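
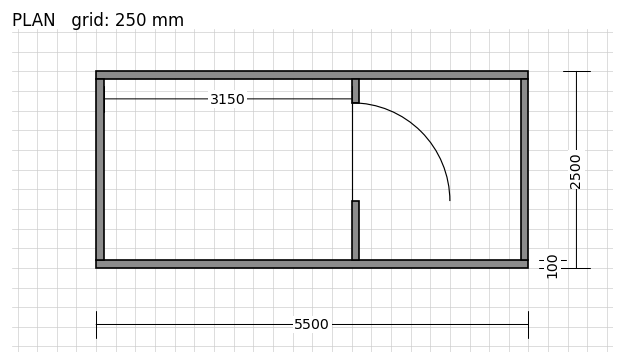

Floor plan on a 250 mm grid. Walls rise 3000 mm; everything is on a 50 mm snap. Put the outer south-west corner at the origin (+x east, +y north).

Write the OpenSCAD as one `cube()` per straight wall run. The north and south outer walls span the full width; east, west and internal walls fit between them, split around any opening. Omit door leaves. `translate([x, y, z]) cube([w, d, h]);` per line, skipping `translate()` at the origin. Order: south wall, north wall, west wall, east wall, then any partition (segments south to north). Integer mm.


cube([5500, 100, 3000]);
translate([0, 2400, 0]) cube([5500, 100, 3000]);
translate([0, 100, 0]) cube([100, 2300, 3000]);
translate([5400, 100, 0]) cube([100, 2300, 3000]);
translate([3250, 100, 0]) cube([100, 750, 3000]);
translate([3250, 2100, 0]) cube([100, 300, 3000]);


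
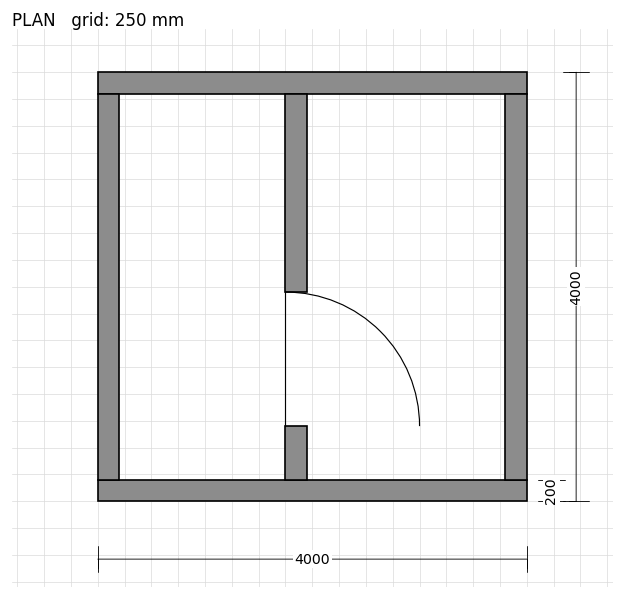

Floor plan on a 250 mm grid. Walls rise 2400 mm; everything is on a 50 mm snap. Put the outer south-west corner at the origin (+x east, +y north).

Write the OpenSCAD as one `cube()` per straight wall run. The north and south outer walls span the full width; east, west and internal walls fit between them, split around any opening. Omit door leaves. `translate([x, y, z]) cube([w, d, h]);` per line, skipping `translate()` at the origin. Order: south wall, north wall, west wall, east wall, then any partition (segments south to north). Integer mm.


cube([4000, 200, 2400]);
translate([0, 3800, 0]) cube([4000, 200, 2400]);
translate([0, 200, 0]) cube([200, 3600, 2400]);
translate([3800, 200, 0]) cube([200, 3600, 2400]);
translate([1750, 200, 0]) cube([200, 500, 2400]);
translate([1750, 1950, 0]) cube([200, 1850, 2400]);


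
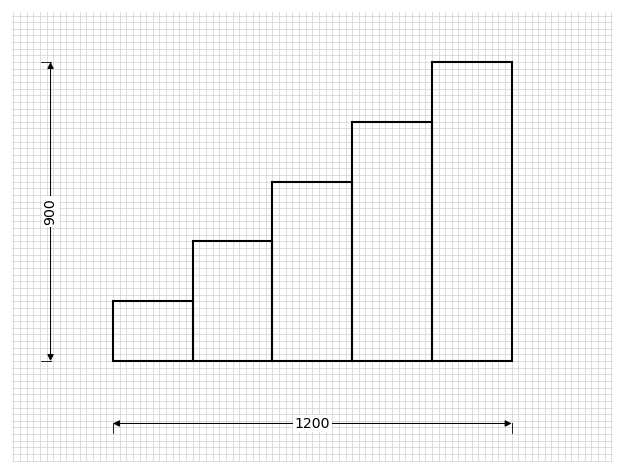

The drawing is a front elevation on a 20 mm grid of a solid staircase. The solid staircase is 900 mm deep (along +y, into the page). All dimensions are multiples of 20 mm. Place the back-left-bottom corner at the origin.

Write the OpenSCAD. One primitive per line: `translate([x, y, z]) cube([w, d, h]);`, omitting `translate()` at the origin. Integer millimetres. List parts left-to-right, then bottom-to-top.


cube([240, 900, 180]);
translate([240, 0, 0]) cube([240, 900, 360]);
translate([480, 0, 0]) cube([240, 900, 540]);
translate([720, 0, 0]) cube([240, 900, 720]);
translate([960, 0, 0]) cube([240, 900, 900]);


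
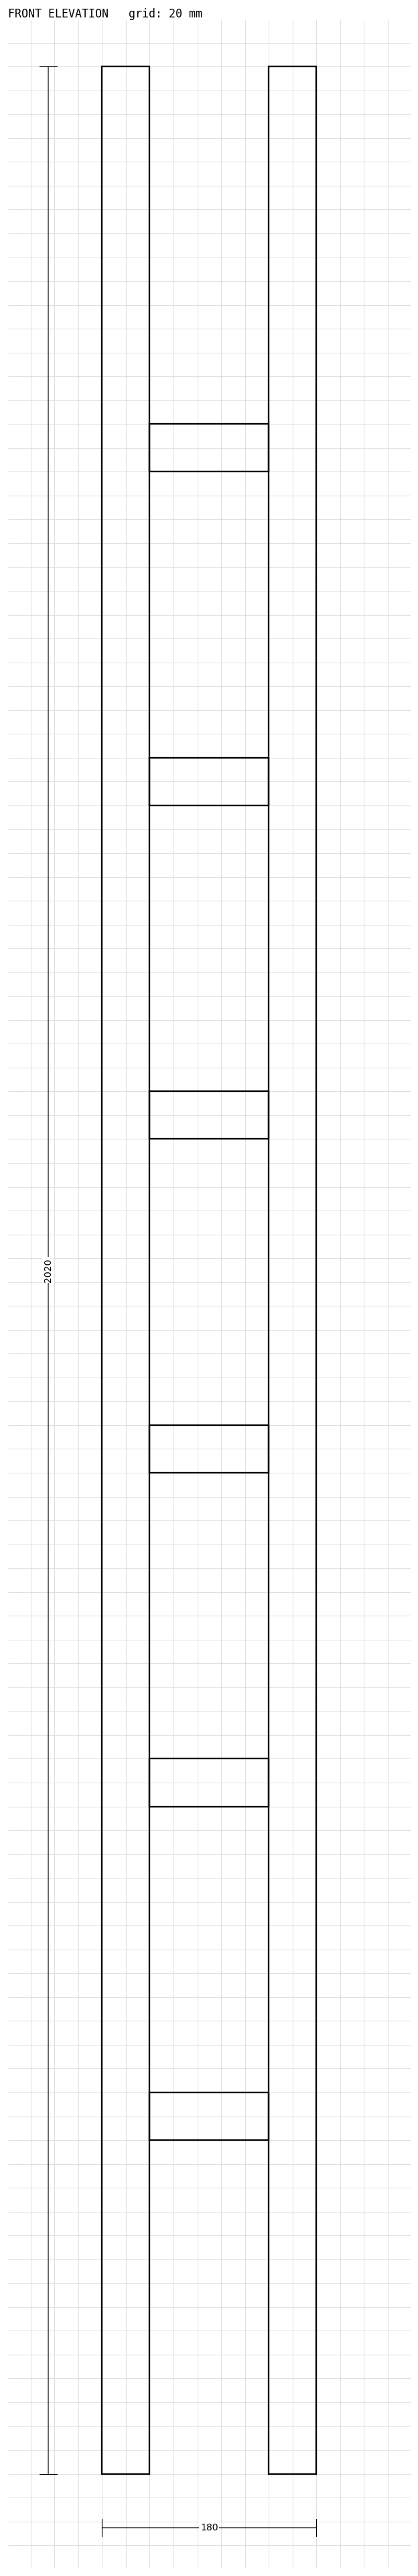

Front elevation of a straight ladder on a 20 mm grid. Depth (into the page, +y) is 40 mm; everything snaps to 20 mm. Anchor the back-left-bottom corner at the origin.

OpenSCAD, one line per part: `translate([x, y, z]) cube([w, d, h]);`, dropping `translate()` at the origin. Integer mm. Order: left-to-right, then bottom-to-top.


cube([40, 40, 2020]);
translate([40, 0, 280]) cube([100, 40, 40]);
translate([40, 0, 560]) cube([100, 40, 40]);
translate([40, 0, 840]) cube([100, 40, 40]);
translate([40, 0, 1120]) cube([100, 40, 40]);
translate([40, 0, 1400]) cube([100, 40, 40]);
translate([40, 0, 1680]) cube([100, 40, 40]);
translate([140, 0, 0]) cube([40, 40, 2020]);


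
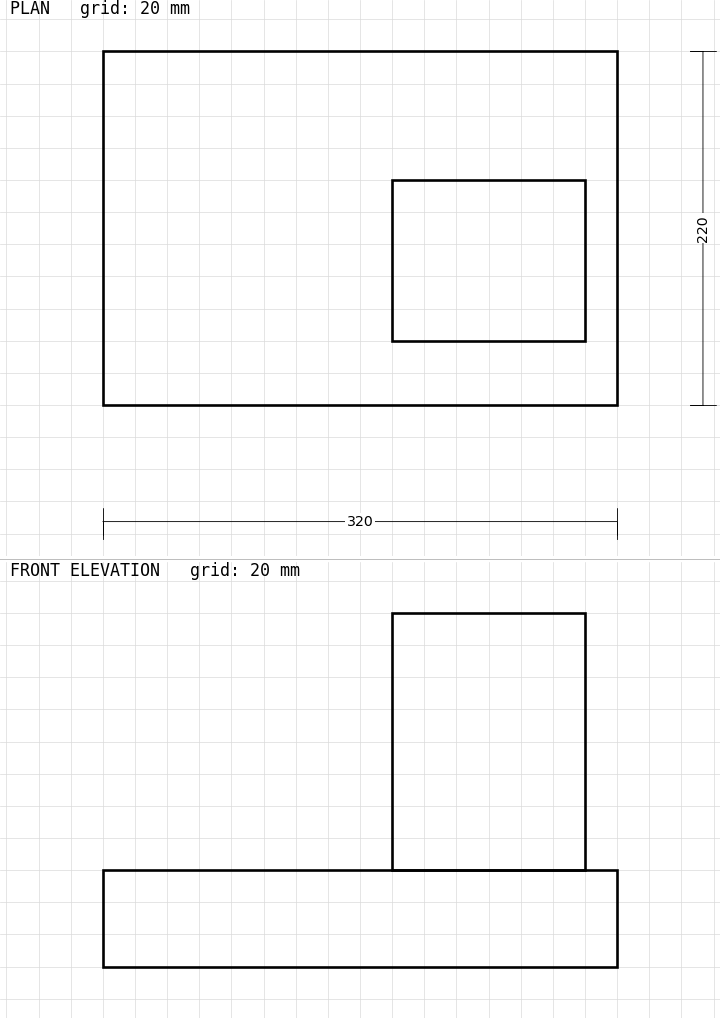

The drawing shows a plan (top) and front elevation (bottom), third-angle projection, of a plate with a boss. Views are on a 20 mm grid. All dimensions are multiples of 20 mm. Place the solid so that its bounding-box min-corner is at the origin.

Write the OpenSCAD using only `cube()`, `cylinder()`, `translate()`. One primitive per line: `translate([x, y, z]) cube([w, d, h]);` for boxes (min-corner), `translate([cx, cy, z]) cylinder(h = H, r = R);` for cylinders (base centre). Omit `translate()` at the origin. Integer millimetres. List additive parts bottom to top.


cube([320, 220, 60]);
translate([180, 40, 60]) cube([120, 100, 160]);


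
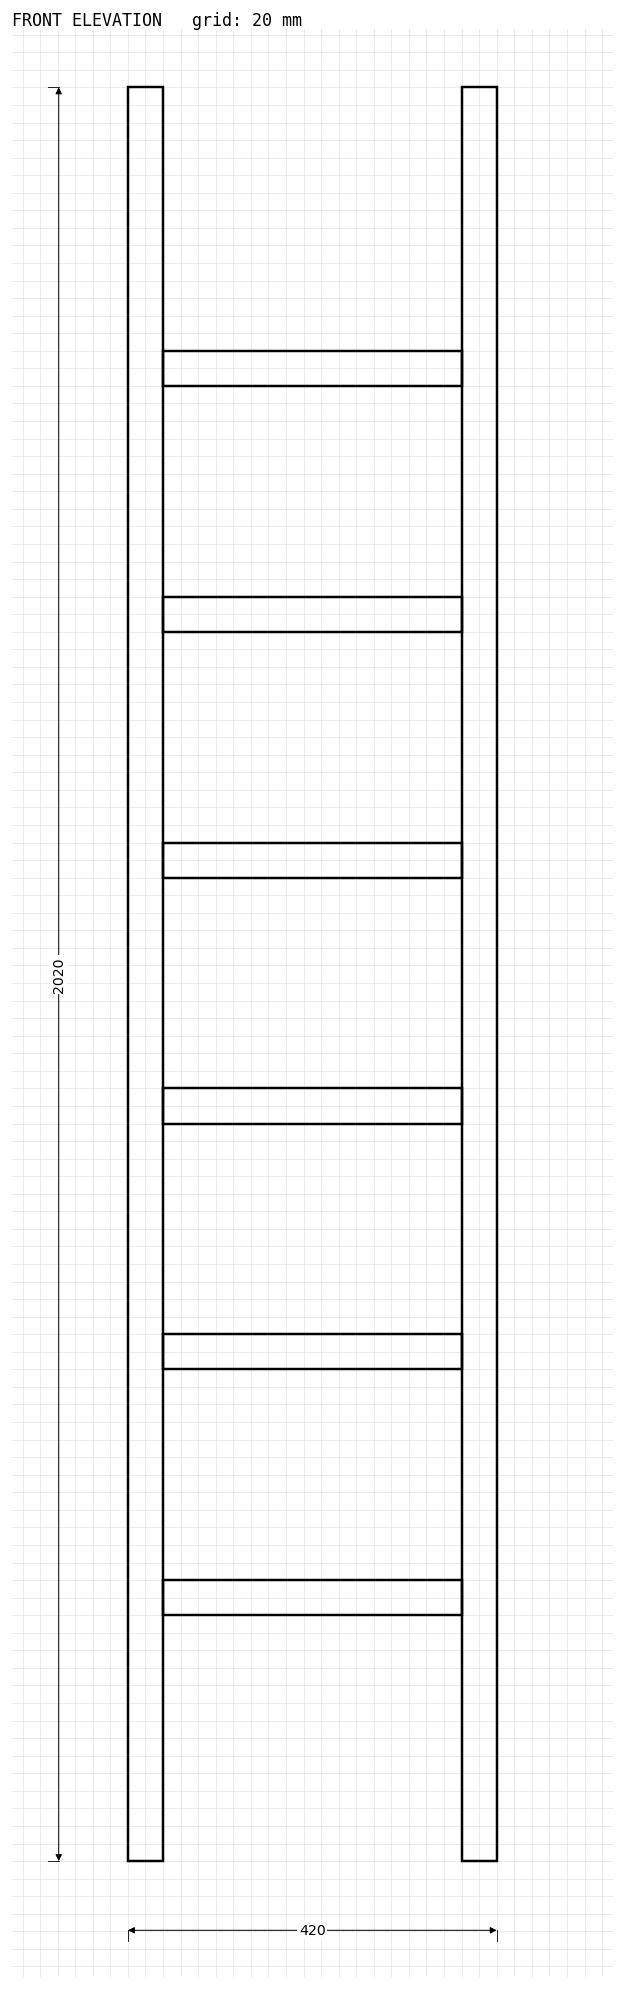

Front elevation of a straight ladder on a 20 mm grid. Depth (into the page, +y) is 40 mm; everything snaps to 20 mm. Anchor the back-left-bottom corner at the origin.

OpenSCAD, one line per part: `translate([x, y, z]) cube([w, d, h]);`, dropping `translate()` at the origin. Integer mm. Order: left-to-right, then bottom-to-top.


cube([40, 40, 2020]);
translate([40, 0, 280]) cube([340, 40, 40]);
translate([40, 0, 560]) cube([340, 40, 40]);
translate([40, 0, 840]) cube([340, 40, 40]);
translate([40, 0, 1120]) cube([340, 40, 40]);
translate([40, 0, 1400]) cube([340, 40, 40]);
translate([40, 0, 1680]) cube([340, 40, 40]);
translate([380, 0, 0]) cube([40, 40, 2020]);


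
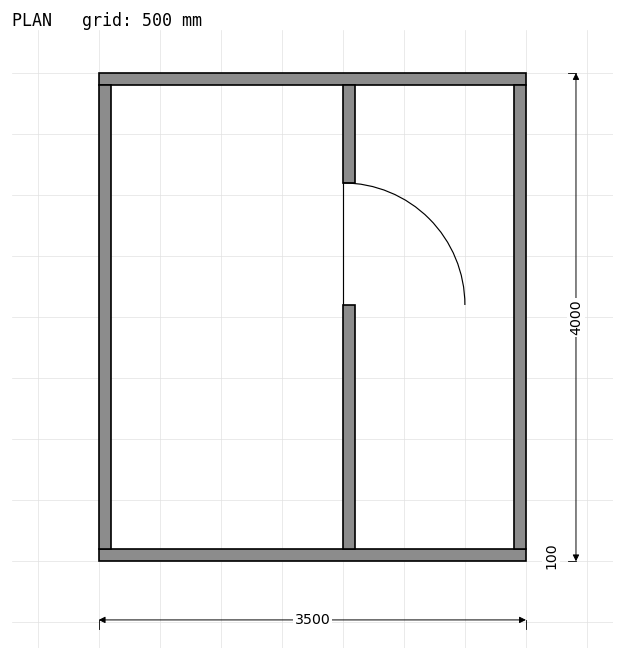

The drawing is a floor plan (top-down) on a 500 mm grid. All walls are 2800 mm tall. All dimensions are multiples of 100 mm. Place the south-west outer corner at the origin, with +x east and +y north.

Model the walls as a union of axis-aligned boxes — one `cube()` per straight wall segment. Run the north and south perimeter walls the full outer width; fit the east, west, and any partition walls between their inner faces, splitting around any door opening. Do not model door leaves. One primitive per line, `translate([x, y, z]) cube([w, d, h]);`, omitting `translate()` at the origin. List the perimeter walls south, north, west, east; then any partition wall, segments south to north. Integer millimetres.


cube([3500, 100, 2800]);
translate([0, 3900, 0]) cube([3500, 100, 2800]);
translate([0, 100, 0]) cube([100, 3800, 2800]);
translate([3400, 100, 0]) cube([100, 3800, 2800]);
translate([2000, 100, 0]) cube([100, 2000, 2800]);
translate([2000, 3100, 0]) cube([100, 800, 2800]);


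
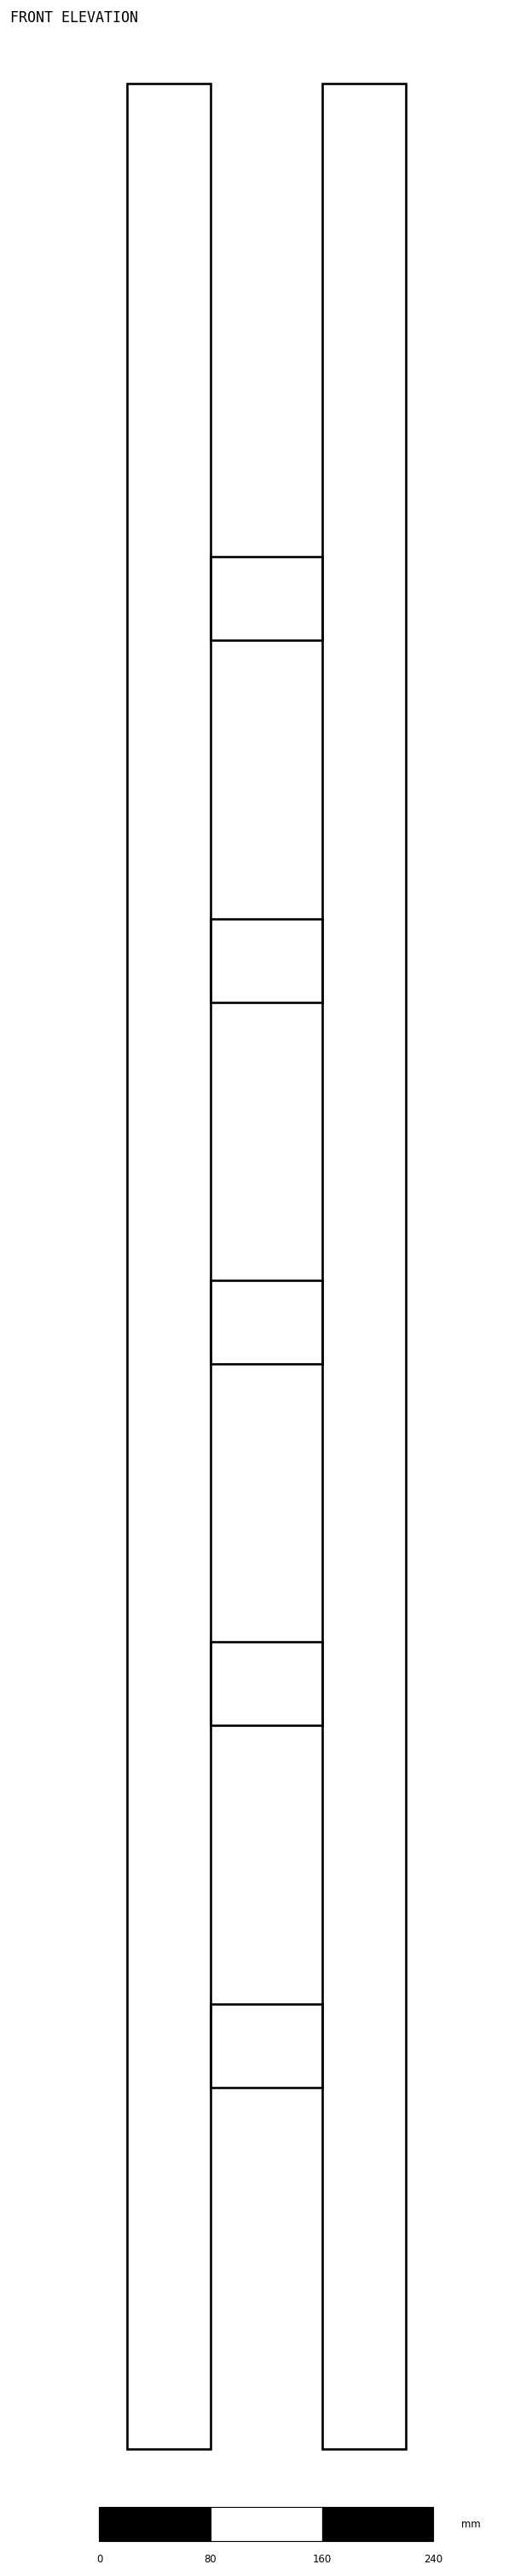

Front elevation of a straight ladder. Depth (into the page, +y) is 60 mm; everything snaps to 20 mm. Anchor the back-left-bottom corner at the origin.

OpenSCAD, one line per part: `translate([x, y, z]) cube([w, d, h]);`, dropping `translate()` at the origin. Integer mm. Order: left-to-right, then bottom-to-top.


cube([60, 60, 1700]);
translate([60, 0, 260]) cube([80, 60, 60]);
translate([60, 0, 520]) cube([80, 60, 60]);
translate([60, 0, 780]) cube([80, 60, 60]);
translate([60, 0, 1040]) cube([80, 60, 60]);
translate([60, 0, 1300]) cube([80, 60, 60]);
translate([140, 0, 0]) cube([60, 60, 1700]);


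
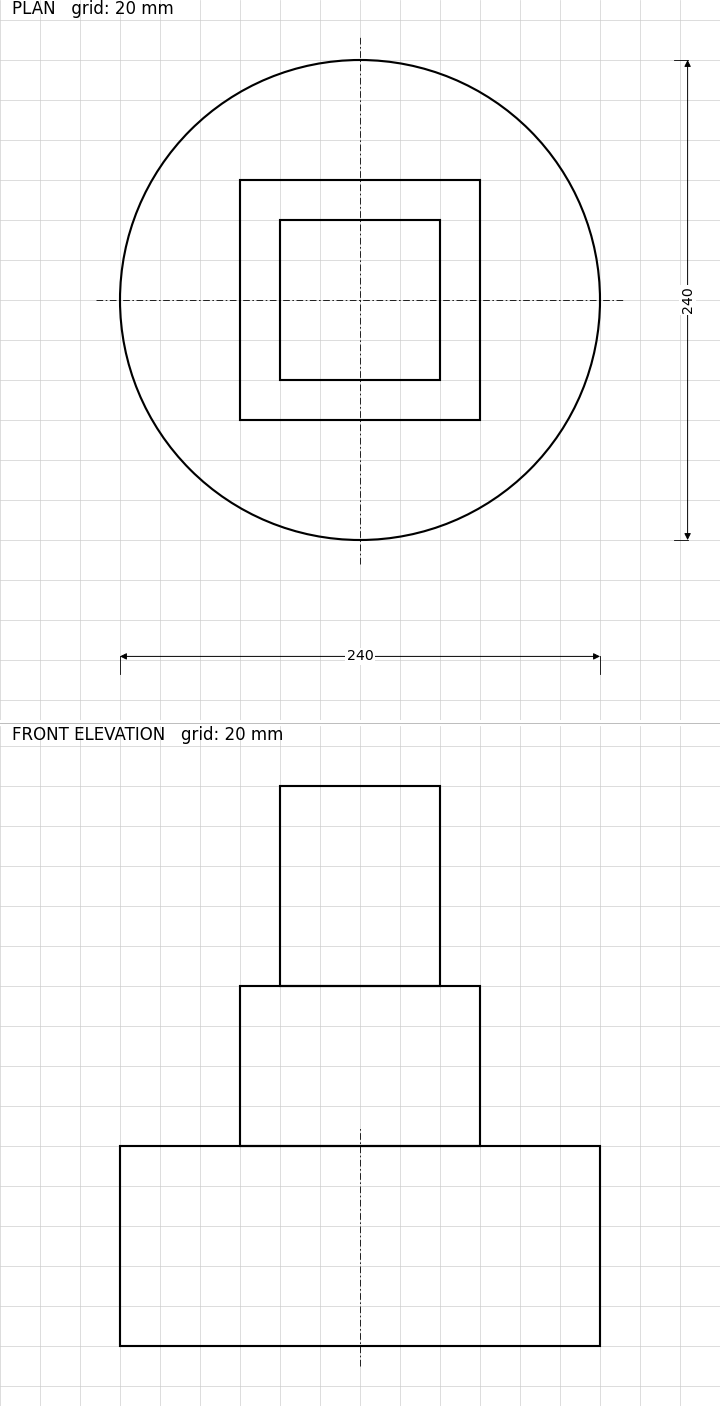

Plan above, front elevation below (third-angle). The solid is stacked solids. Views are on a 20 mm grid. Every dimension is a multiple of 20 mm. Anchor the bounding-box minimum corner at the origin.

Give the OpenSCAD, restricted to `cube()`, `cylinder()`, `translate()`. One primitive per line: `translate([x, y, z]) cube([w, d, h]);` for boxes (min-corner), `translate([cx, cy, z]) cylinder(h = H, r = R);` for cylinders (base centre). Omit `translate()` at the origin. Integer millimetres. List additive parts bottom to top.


translate([120, 120, 0]) cylinder(h = 100, r = 120);
translate([60, 60, 100]) cube([120, 120, 80]);
translate([80, 80, 180]) cube([80, 80, 100]);


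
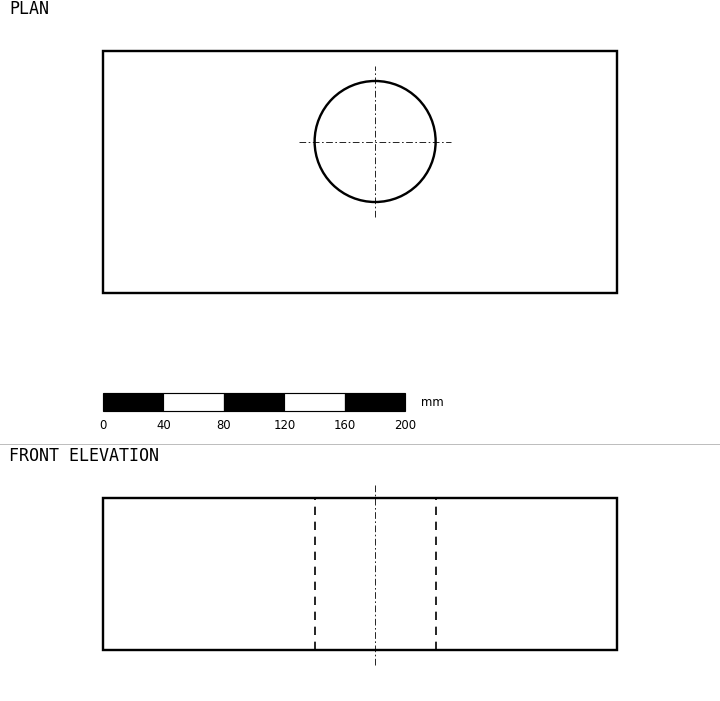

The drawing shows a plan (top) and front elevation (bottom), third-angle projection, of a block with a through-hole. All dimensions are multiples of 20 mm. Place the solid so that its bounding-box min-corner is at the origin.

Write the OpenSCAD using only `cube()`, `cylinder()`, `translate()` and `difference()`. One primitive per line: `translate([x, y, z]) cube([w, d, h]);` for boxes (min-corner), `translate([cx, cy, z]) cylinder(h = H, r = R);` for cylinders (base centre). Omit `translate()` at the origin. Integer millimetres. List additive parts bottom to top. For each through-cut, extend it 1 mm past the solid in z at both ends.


difference() {
  cube([340, 160, 100]);
  translate([180, 100, -1]) cylinder(h = 102, r = 40);
}


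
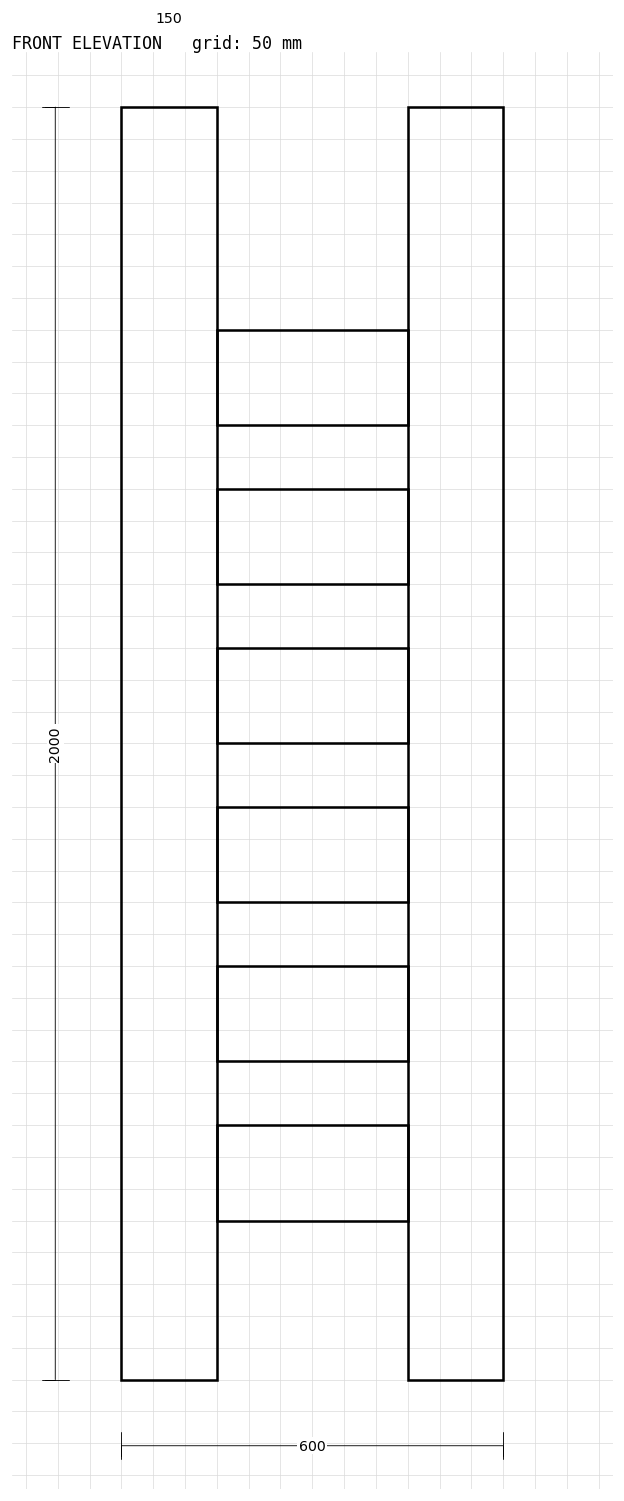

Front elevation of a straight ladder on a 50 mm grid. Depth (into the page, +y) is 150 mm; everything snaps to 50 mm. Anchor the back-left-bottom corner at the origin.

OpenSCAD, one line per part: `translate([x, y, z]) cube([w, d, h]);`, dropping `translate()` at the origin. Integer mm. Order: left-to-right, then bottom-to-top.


cube([150, 150, 2000]);
translate([150, 0, 250]) cube([300, 150, 150]);
translate([150, 0, 500]) cube([300, 150, 150]);
translate([150, 0, 750]) cube([300, 150, 150]);
translate([150, 0, 1000]) cube([300, 150, 150]);
translate([150, 0, 1250]) cube([300, 150, 150]);
translate([150, 0, 1500]) cube([300, 150, 150]);
translate([450, 0, 0]) cube([150, 150, 2000]);


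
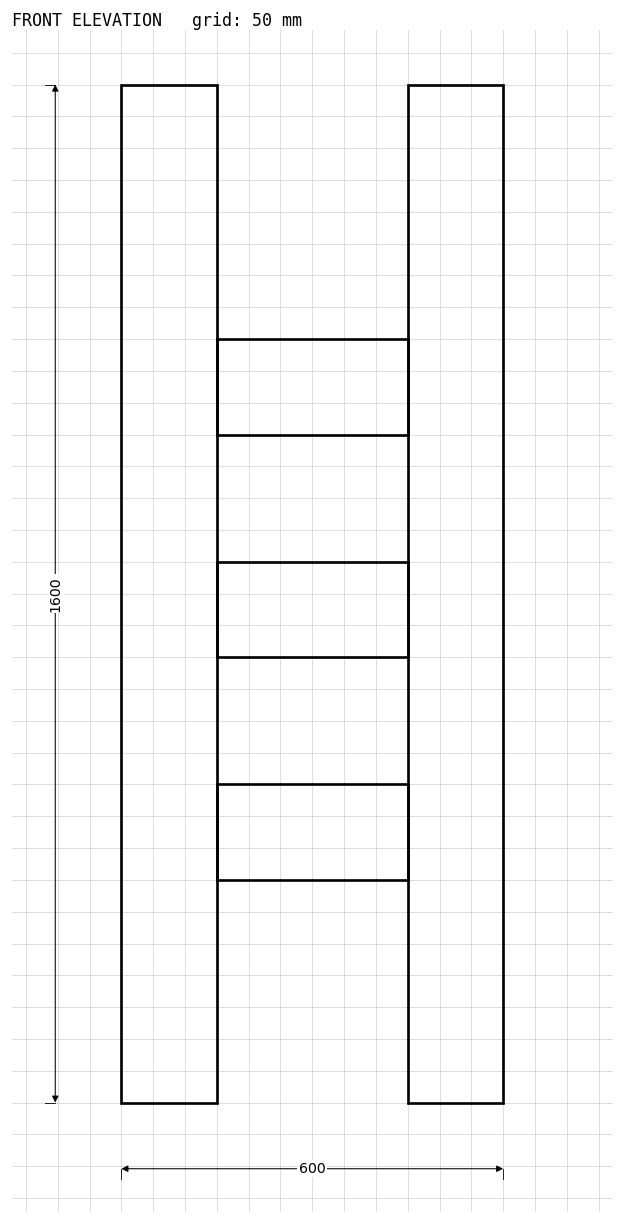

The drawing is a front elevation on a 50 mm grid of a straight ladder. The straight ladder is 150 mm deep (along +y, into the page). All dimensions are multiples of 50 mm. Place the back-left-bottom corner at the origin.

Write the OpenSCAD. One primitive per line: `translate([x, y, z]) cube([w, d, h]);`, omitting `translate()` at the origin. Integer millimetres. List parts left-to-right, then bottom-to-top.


cube([150, 150, 1600]);
translate([150, 0, 350]) cube([300, 150, 150]);
translate([150, 0, 700]) cube([300, 150, 150]);
translate([150, 0, 1050]) cube([300, 150, 150]);
translate([450, 0, 0]) cube([150, 150, 1600]);


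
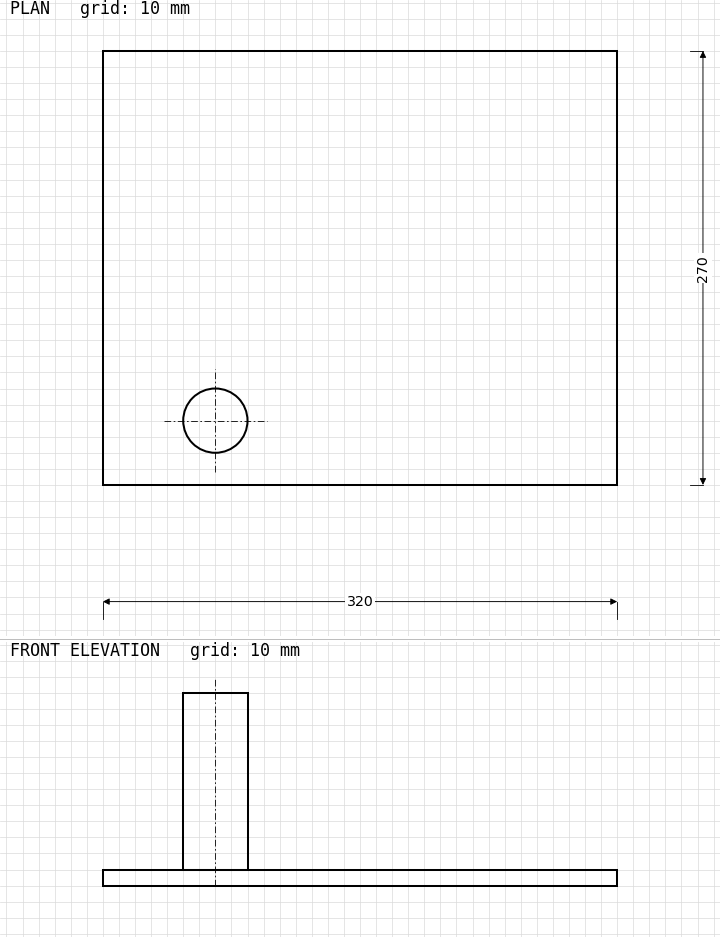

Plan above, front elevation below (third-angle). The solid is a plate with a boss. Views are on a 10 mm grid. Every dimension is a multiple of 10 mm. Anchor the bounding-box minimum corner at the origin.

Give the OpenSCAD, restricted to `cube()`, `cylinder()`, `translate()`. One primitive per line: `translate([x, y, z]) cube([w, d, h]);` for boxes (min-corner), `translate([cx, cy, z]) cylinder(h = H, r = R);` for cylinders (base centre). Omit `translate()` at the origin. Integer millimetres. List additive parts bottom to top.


cube([320, 270, 10]);
translate([70, 40, 10]) cylinder(h = 110, r = 20);


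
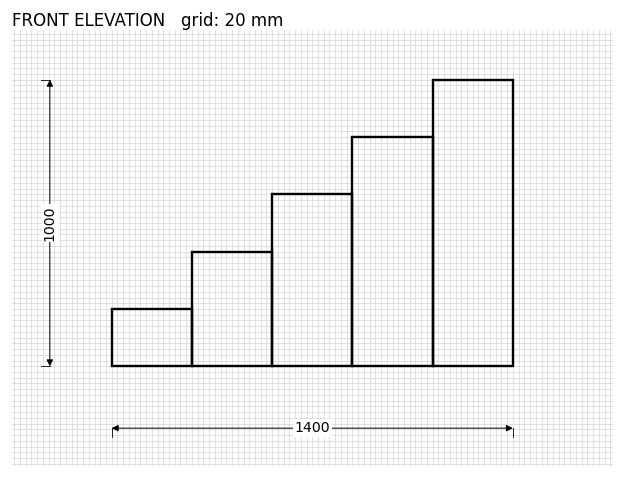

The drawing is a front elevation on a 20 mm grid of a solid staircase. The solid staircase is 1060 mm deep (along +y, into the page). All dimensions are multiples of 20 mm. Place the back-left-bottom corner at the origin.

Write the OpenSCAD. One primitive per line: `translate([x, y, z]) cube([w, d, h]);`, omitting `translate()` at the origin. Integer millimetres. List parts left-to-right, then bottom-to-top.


cube([280, 1060, 200]);
translate([280, 0, 0]) cube([280, 1060, 400]);
translate([560, 0, 0]) cube([280, 1060, 600]);
translate([840, 0, 0]) cube([280, 1060, 800]);
translate([1120, 0, 0]) cube([280, 1060, 1000]);


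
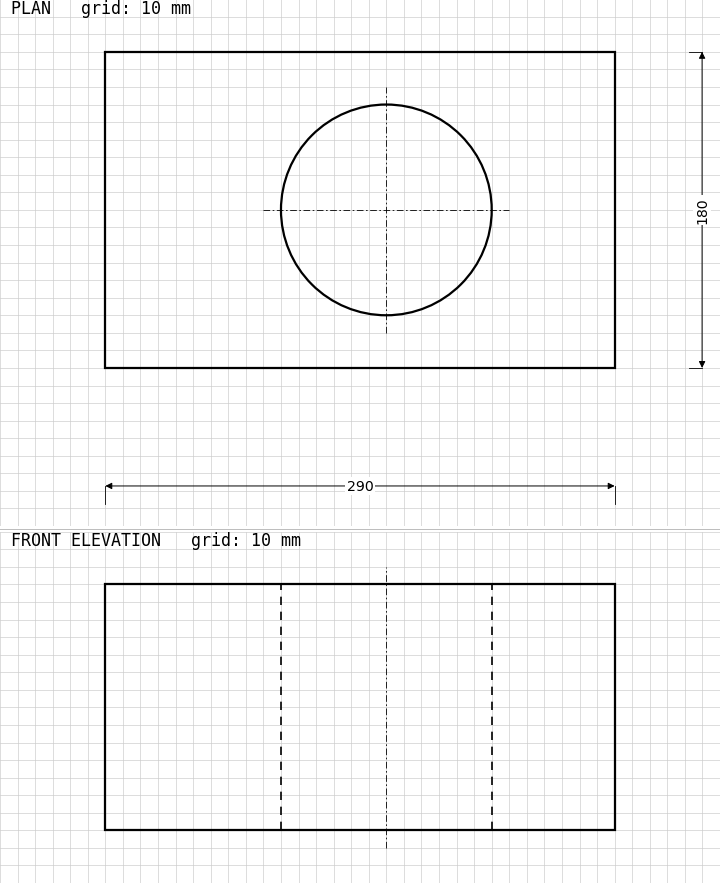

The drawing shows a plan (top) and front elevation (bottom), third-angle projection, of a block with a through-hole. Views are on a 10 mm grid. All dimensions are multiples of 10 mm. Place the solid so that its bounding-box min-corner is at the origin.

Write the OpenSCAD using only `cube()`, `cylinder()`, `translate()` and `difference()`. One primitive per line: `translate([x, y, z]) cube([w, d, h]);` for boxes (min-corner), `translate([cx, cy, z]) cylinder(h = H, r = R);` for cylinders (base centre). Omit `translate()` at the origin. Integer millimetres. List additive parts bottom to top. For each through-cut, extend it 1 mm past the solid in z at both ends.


difference() {
  cube([290, 180, 140]);
  translate([160, 90, -1]) cylinder(h = 142, r = 60);
}


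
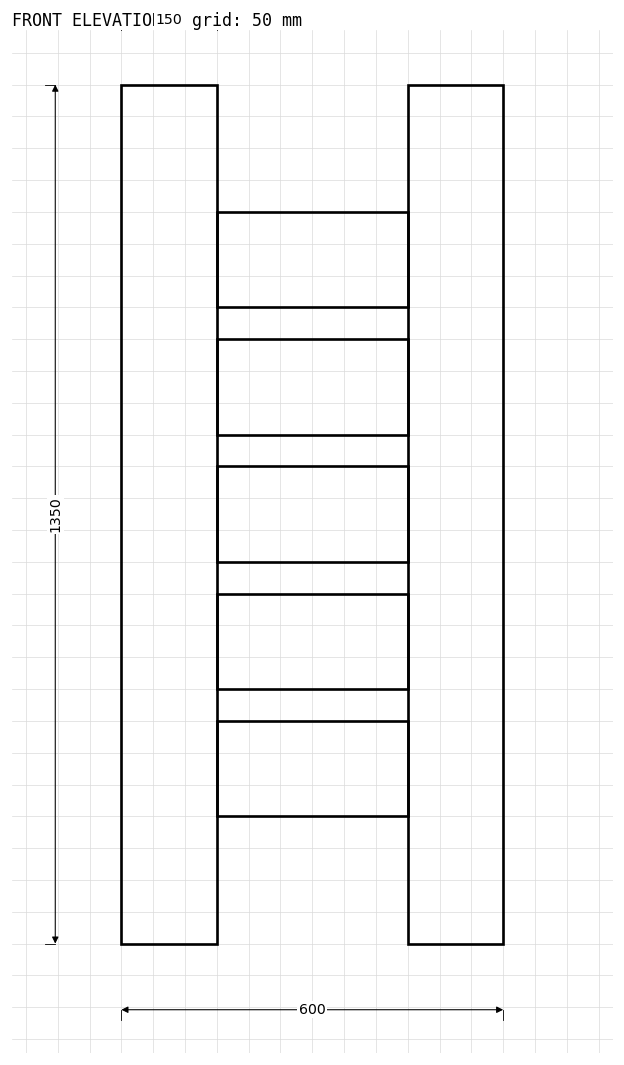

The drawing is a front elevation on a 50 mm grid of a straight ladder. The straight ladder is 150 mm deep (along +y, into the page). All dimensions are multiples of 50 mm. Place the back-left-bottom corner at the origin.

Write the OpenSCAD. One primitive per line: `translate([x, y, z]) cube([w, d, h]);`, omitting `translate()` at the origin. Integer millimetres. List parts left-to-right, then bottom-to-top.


cube([150, 150, 1350]);
translate([150, 0, 200]) cube([300, 150, 150]);
translate([150, 0, 400]) cube([300, 150, 150]);
translate([150, 0, 600]) cube([300, 150, 150]);
translate([150, 0, 800]) cube([300, 150, 150]);
translate([150, 0, 1000]) cube([300, 150, 150]);
translate([450, 0, 0]) cube([150, 150, 1350]);


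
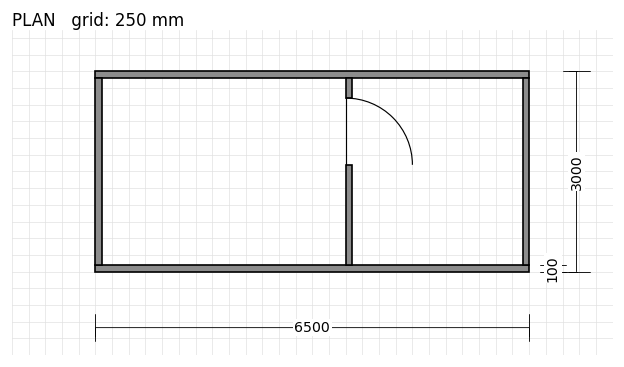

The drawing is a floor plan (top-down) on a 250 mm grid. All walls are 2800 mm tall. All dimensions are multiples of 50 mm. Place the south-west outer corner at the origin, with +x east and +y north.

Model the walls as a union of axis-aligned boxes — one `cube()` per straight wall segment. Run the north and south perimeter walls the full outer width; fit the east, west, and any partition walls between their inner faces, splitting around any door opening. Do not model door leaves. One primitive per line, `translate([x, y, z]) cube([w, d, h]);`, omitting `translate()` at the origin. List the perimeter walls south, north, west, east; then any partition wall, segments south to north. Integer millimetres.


cube([6500, 100, 2800]);
translate([0, 2900, 0]) cube([6500, 100, 2800]);
translate([0, 100, 0]) cube([100, 2800, 2800]);
translate([6400, 100, 0]) cube([100, 2800, 2800]);
translate([3750, 100, 0]) cube([100, 1500, 2800]);
translate([3750, 2600, 0]) cube([100, 300, 2800]);


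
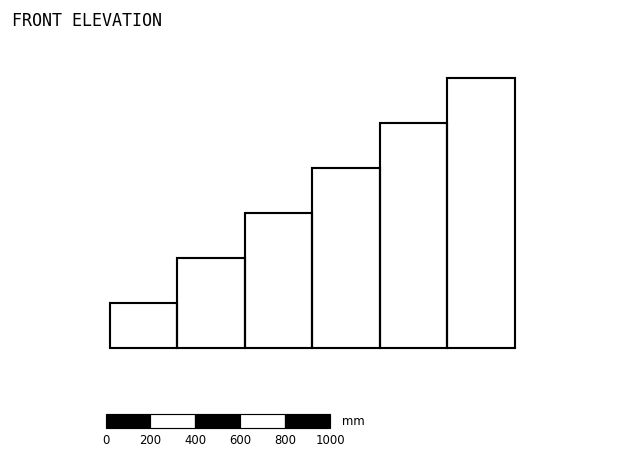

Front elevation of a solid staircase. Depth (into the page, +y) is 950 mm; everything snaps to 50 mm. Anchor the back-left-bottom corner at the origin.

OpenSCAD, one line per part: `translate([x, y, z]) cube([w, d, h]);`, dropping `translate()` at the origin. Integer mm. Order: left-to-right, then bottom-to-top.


cube([300, 950, 200]);
translate([300, 0, 0]) cube([300, 950, 400]);
translate([600, 0, 0]) cube([300, 950, 600]);
translate([900, 0, 0]) cube([300, 950, 800]);
translate([1200, 0, 0]) cube([300, 950, 1000]);
translate([1500, 0, 0]) cube([300, 950, 1200]);


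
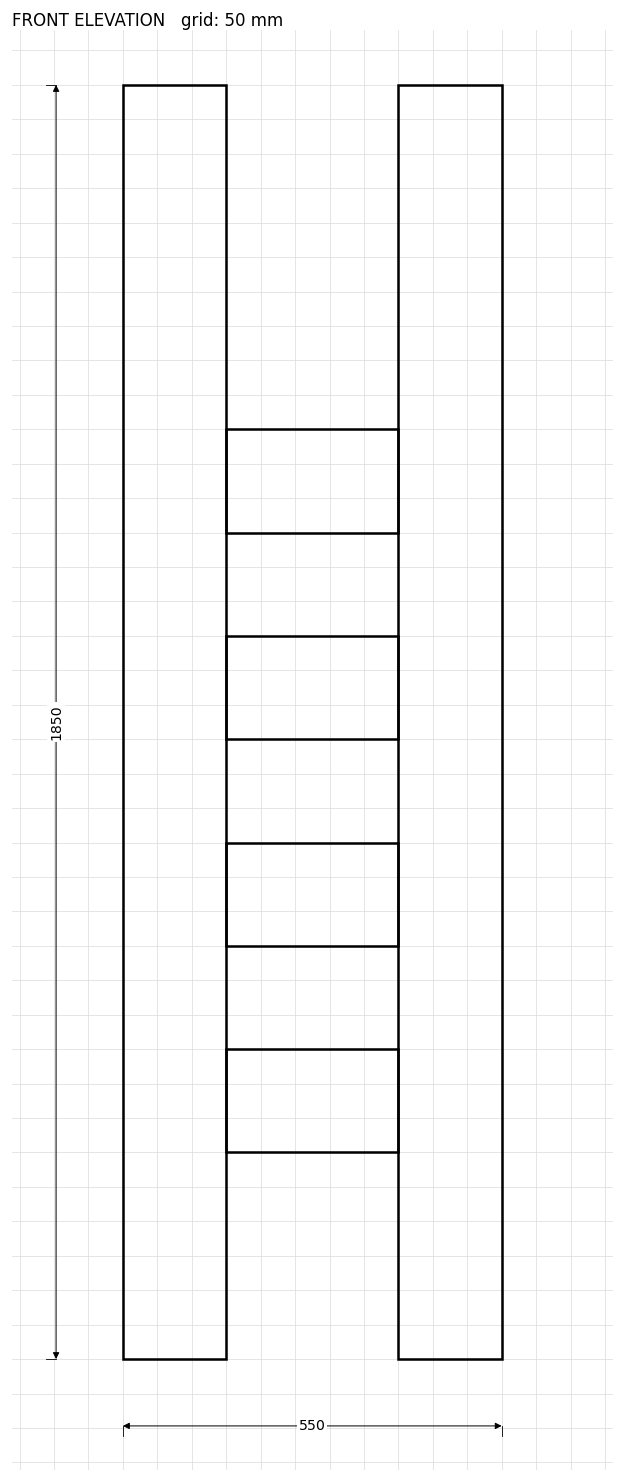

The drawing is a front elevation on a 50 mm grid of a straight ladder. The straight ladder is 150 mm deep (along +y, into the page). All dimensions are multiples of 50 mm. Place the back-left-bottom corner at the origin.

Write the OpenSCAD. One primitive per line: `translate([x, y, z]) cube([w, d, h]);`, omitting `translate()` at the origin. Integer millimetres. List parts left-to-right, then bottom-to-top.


cube([150, 150, 1850]);
translate([150, 0, 300]) cube([250, 150, 150]);
translate([150, 0, 600]) cube([250, 150, 150]);
translate([150, 0, 900]) cube([250, 150, 150]);
translate([150, 0, 1200]) cube([250, 150, 150]);
translate([400, 0, 0]) cube([150, 150, 1850]);


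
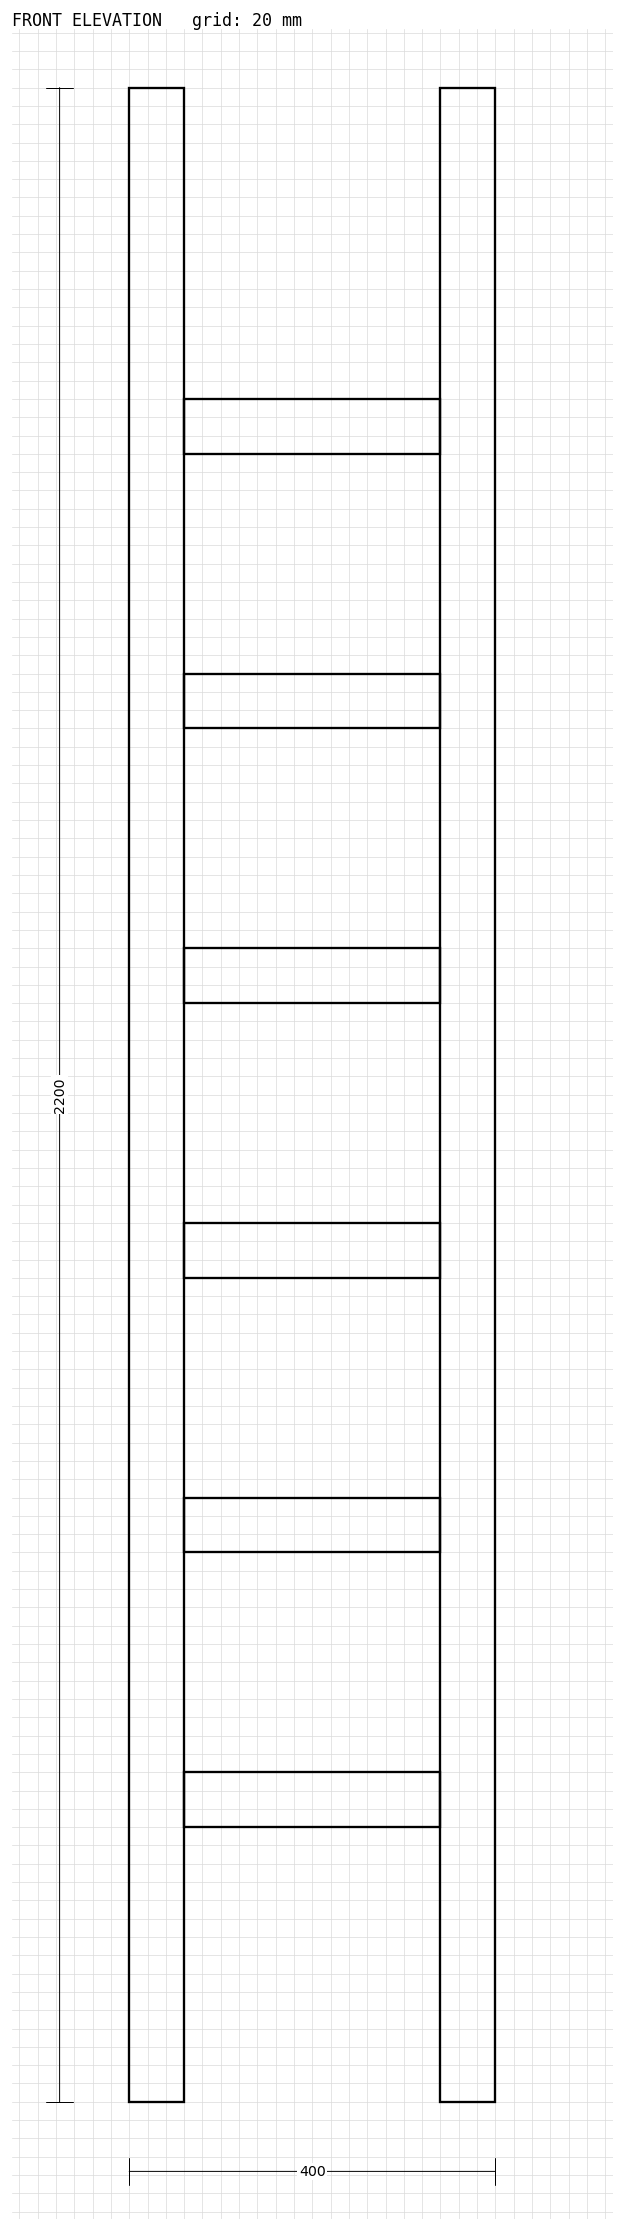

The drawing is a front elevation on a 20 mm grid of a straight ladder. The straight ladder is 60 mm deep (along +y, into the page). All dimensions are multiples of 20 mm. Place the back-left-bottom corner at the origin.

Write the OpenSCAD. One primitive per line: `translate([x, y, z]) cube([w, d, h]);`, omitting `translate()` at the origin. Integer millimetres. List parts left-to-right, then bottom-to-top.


cube([60, 60, 2200]);
translate([60, 0, 300]) cube([280, 60, 60]);
translate([60, 0, 600]) cube([280, 60, 60]);
translate([60, 0, 900]) cube([280, 60, 60]);
translate([60, 0, 1200]) cube([280, 60, 60]);
translate([60, 0, 1500]) cube([280, 60, 60]);
translate([60, 0, 1800]) cube([280, 60, 60]);
translate([340, 0, 0]) cube([60, 60, 2200]);


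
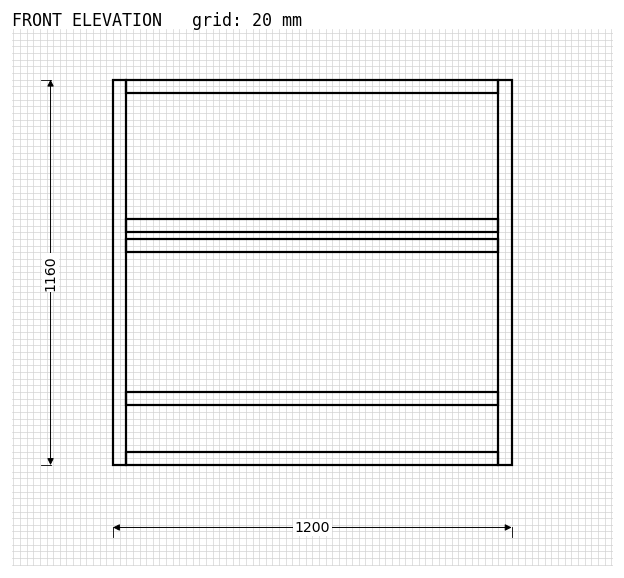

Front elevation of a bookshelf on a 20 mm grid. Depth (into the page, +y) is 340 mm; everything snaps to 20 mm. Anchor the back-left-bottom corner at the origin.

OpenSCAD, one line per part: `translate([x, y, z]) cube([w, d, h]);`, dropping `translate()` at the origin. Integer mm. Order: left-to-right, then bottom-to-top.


cube([40, 340, 1160]);
translate([40, 0, 0]) cube([1120, 340, 40]);
translate([40, 0, 180]) cube([1120, 340, 40]);
translate([40, 0, 640]) cube([1120, 340, 40]);
translate([40, 0, 700]) cube([1120, 340, 40]);
translate([40, 0, 1120]) cube([1120, 340, 40]);
translate([1160, 0, 0]) cube([40, 340, 1160]);


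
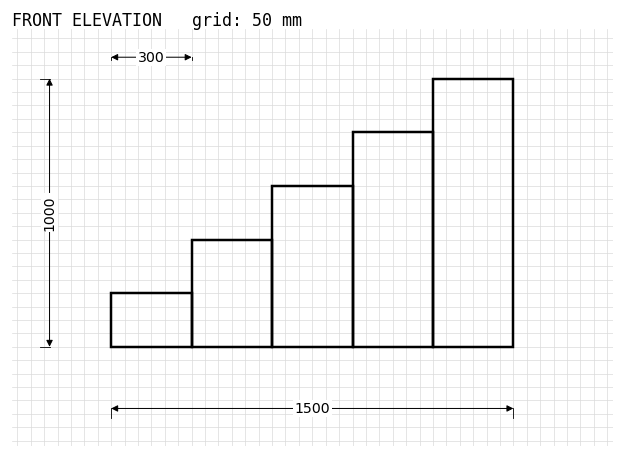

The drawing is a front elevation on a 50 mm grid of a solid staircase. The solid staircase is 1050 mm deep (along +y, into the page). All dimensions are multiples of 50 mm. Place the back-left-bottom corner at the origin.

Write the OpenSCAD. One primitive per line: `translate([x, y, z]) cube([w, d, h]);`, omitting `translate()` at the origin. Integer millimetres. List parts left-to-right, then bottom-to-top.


cube([300, 1050, 200]);
translate([300, 0, 0]) cube([300, 1050, 400]);
translate([600, 0, 0]) cube([300, 1050, 600]);
translate([900, 0, 0]) cube([300, 1050, 800]);
translate([1200, 0, 0]) cube([300, 1050, 1000]);


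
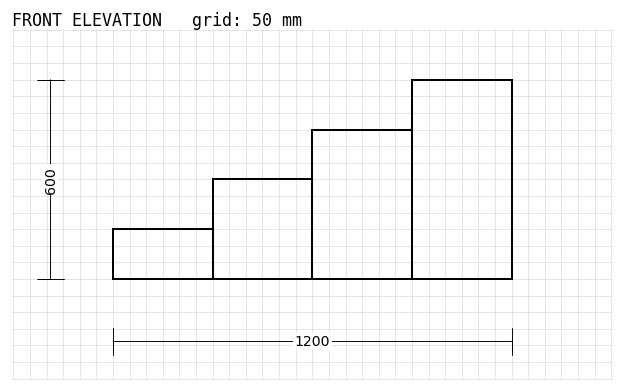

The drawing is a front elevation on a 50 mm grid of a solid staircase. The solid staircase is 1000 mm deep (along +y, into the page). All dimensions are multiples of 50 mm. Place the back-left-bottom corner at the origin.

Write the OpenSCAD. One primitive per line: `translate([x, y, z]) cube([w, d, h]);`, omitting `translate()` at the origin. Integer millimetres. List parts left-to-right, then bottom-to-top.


cube([300, 1000, 150]);
translate([300, 0, 0]) cube([300, 1000, 300]);
translate([600, 0, 0]) cube([300, 1000, 450]);
translate([900, 0, 0]) cube([300, 1000, 600]);


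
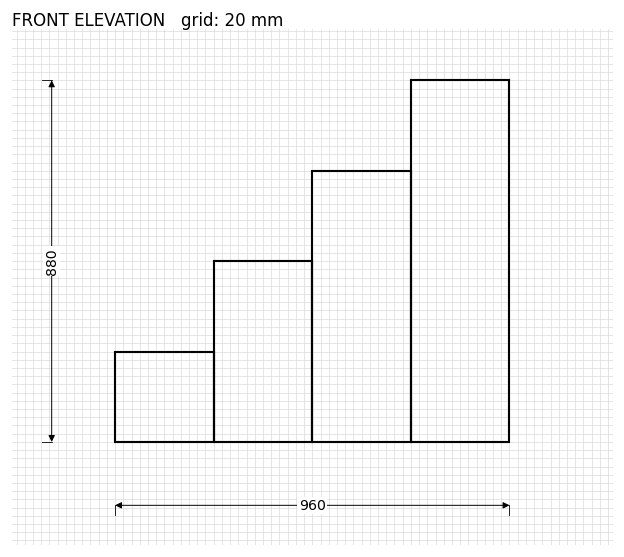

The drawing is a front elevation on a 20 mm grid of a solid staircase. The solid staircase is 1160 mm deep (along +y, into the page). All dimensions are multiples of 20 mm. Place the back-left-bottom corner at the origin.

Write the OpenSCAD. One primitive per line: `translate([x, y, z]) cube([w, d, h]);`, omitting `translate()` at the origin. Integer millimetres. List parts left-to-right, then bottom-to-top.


cube([240, 1160, 220]);
translate([240, 0, 0]) cube([240, 1160, 440]);
translate([480, 0, 0]) cube([240, 1160, 660]);
translate([720, 0, 0]) cube([240, 1160, 880]);


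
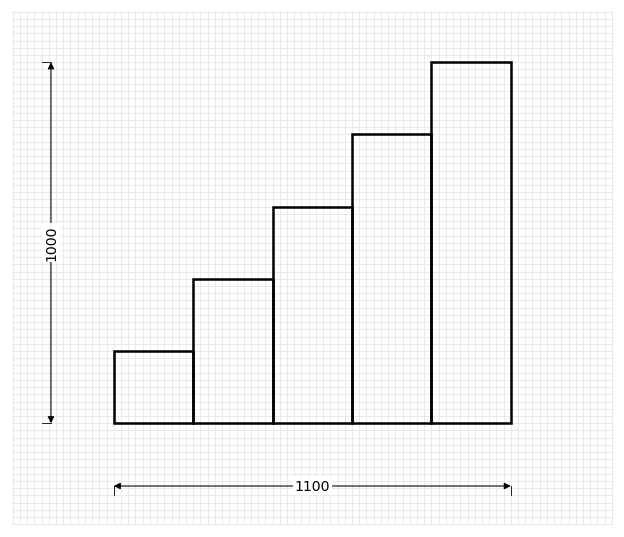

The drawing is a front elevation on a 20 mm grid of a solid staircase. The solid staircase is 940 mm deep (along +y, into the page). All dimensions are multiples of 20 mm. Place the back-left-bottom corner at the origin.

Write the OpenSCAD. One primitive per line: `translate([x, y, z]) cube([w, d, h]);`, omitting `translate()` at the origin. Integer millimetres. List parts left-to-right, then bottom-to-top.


cube([220, 940, 200]);
translate([220, 0, 0]) cube([220, 940, 400]);
translate([440, 0, 0]) cube([220, 940, 600]);
translate([660, 0, 0]) cube([220, 940, 800]);
translate([880, 0, 0]) cube([220, 940, 1000]);


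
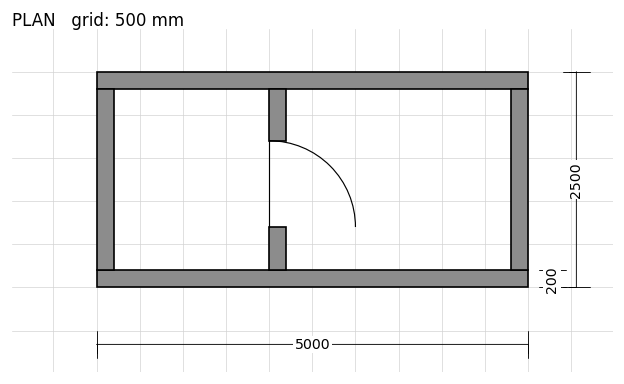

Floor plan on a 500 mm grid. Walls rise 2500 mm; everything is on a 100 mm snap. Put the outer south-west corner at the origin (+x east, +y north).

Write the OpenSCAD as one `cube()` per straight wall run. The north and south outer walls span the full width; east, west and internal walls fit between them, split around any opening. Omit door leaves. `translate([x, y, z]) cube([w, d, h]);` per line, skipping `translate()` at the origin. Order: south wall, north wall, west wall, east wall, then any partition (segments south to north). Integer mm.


cube([5000, 200, 2500]);
translate([0, 2300, 0]) cube([5000, 200, 2500]);
translate([0, 200, 0]) cube([200, 2100, 2500]);
translate([4800, 200, 0]) cube([200, 2100, 2500]);
translate([2000, 200, 0]) cube([200, 500, 2500]);
translate([2000, 1700, 0]) cube([200, 600, 2500]);


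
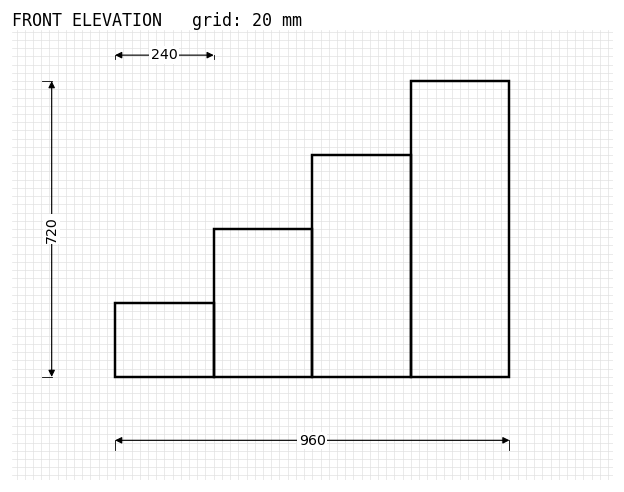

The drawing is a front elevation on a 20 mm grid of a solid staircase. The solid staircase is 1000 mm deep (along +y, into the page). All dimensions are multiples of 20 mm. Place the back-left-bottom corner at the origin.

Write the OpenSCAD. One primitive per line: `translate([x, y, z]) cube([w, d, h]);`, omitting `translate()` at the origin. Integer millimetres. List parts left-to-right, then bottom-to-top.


cube([240, 1000, 180]);
translate([240, 0, 0]) cube([240, 1000, 360]);
translate([480, 0, 0]) cube([240, 1000, 540]);
translate([720, 0, 0]) cube([240, 1000, 720]);


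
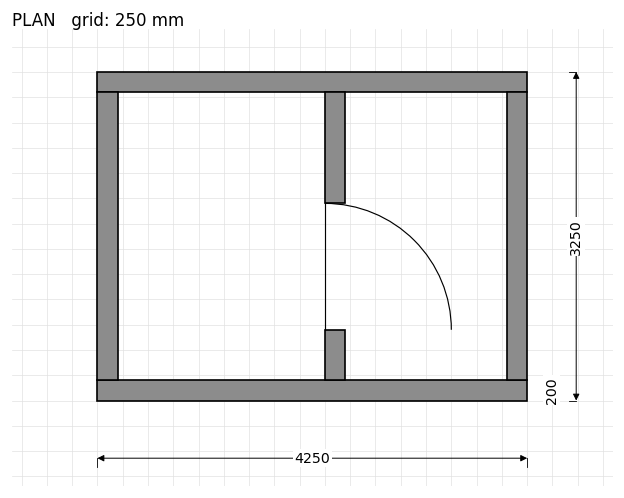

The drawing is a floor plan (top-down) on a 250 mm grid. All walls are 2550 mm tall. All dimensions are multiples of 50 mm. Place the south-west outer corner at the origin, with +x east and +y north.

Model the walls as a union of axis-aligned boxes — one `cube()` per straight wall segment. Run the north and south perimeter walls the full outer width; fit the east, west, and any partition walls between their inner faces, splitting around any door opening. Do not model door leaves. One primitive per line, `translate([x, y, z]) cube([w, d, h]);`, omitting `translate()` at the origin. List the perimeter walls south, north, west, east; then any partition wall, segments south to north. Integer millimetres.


cube([4250, 200, 2550]);
translate([0, 3050, 0]) cube([4250, 200, 2550]);
translate([0, 200, 0]) cube([200, 2850, 2550]);
translate([4050, 200, 0]) cube([200, 2850, 2550]);
translate([2250, 200, 0]) cube([200, 500, 2550]);
translate([2250, 1950, 0]) cube([200, 1100, 2550]);


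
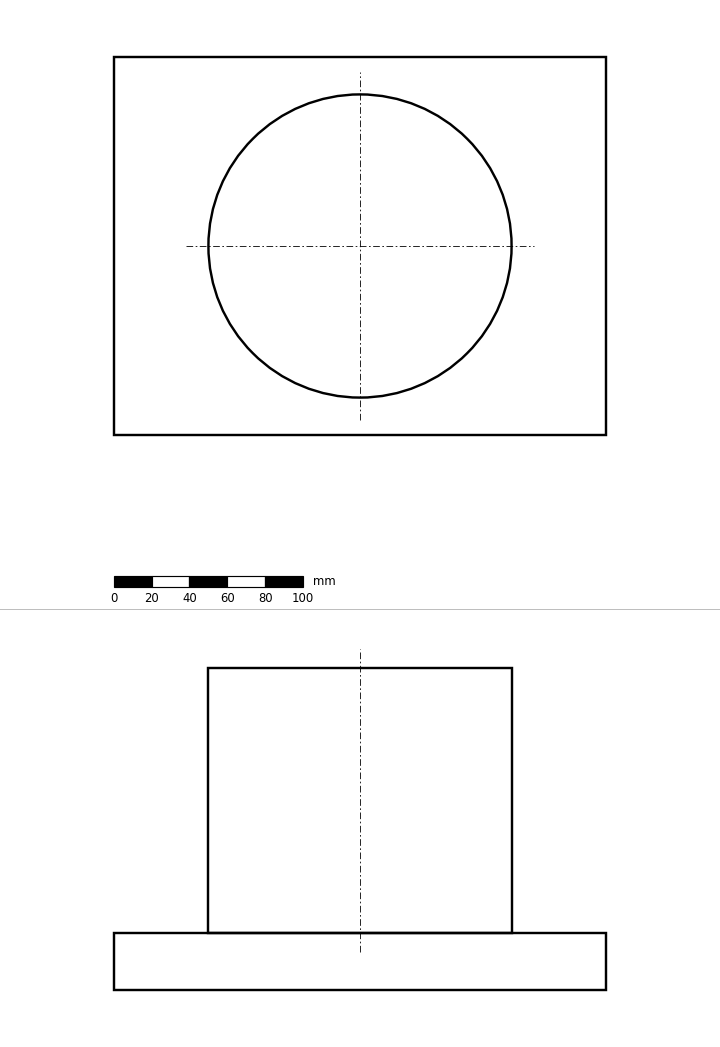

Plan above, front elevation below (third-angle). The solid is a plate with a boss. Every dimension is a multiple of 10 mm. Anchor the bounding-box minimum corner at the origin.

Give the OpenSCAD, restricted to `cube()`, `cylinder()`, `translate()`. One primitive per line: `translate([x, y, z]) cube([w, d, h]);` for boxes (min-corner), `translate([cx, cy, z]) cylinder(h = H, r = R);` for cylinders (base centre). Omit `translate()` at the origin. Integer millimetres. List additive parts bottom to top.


cube([260, 200, 30]);
translate([130, 100, 30]) cylinder(h = 140, r = 80);


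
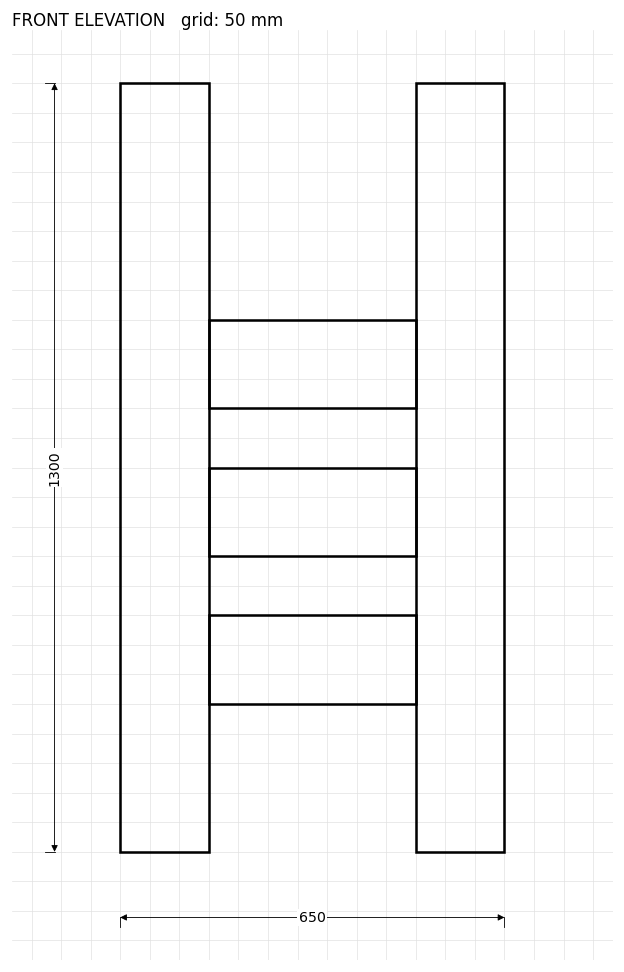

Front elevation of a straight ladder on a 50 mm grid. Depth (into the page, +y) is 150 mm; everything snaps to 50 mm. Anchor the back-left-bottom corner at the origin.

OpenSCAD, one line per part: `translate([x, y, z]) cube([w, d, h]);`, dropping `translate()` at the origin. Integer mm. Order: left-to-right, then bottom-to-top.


cube([150, 150, 1300]);
translate([150, 0, 250]) cube([350, 150, 150]);
translate([150, 0, 500]) cube([350, 150, 150]);
translate([150, 0, 750]) cube([350, 150, 150]);
translate([500, 0, 0]) cube([150, 150, 1300]);


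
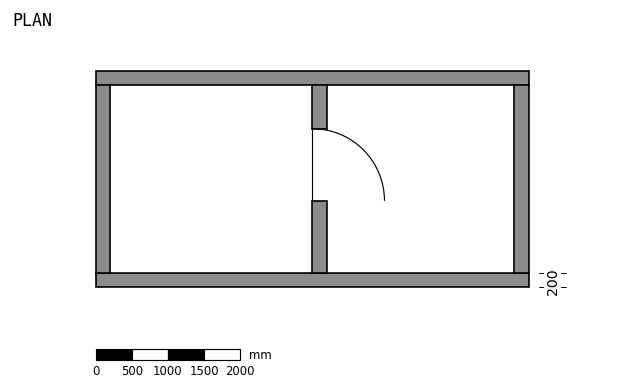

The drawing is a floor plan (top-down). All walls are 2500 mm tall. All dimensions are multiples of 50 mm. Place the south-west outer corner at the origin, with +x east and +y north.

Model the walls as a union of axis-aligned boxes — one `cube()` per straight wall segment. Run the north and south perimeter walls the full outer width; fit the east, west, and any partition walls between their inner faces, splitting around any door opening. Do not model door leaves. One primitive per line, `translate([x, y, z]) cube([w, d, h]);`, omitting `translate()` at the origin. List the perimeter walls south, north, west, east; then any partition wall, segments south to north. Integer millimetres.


cube([6000, 200, 2500]);
translate([0, 2800, 0]) cube([6000, 200, 2500]);
translate([0, 200, 0]) cube([200, 2600, 2500]);
translate([5800, 200, 0]) cube([200, 2600, 2500]);
translate([3000, 200, 0]) cube([200, 1000, 2500]);
translate([3000, 2200, 0]) cube([200, 600, 2500]);


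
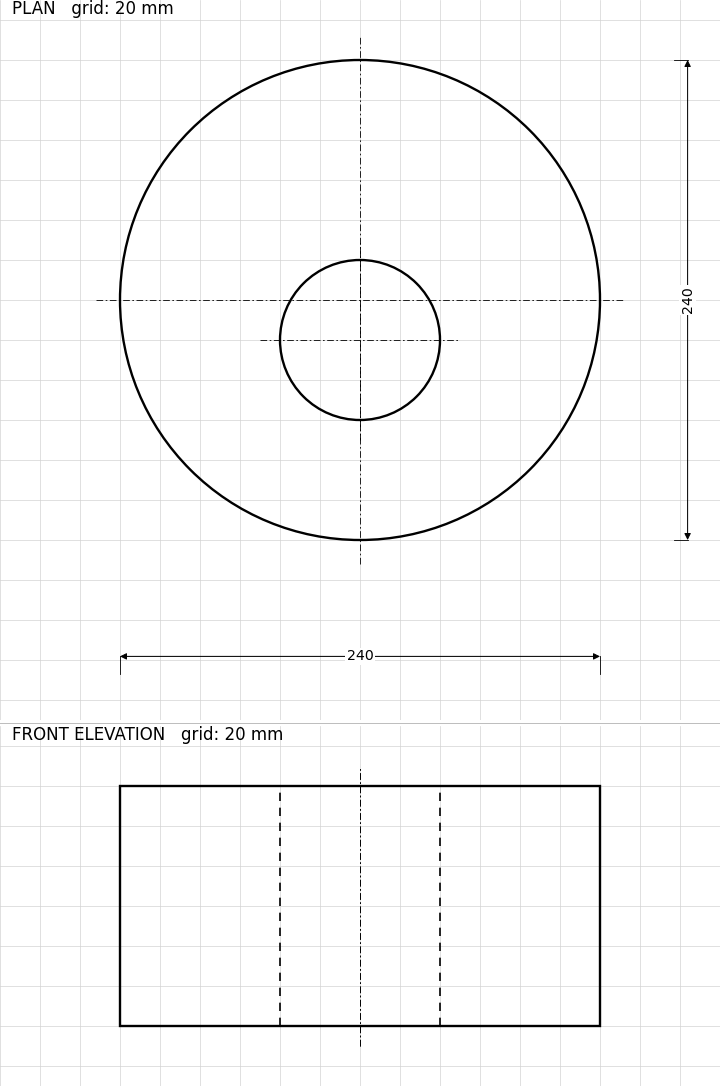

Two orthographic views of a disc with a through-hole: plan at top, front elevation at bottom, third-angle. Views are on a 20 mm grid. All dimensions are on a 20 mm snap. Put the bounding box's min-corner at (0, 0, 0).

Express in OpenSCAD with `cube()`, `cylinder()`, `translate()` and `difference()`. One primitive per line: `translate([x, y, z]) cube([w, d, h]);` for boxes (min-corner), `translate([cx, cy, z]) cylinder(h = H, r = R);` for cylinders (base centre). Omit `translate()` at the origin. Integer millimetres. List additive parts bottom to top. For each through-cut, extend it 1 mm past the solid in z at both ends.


difference() {
  translate([120, 120, 0]) cylinder(h = 120, r = 120);
  translate([120, 100, -1]) cylinder(h = 122, r = 40);
}


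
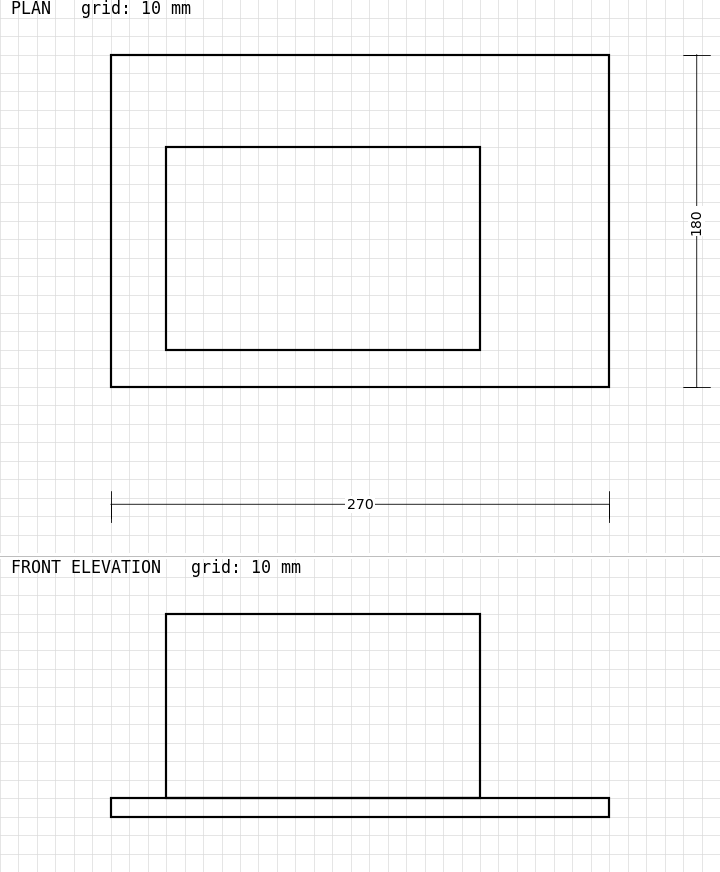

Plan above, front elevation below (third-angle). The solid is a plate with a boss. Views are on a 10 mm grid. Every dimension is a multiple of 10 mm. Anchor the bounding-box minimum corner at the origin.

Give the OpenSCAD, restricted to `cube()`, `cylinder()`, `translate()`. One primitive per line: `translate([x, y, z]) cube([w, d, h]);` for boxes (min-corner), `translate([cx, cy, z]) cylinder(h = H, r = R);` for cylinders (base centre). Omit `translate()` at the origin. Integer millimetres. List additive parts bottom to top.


cube([270, 180, 10]);
translate([30, 20, 10]) cube([170, 110, 100]);


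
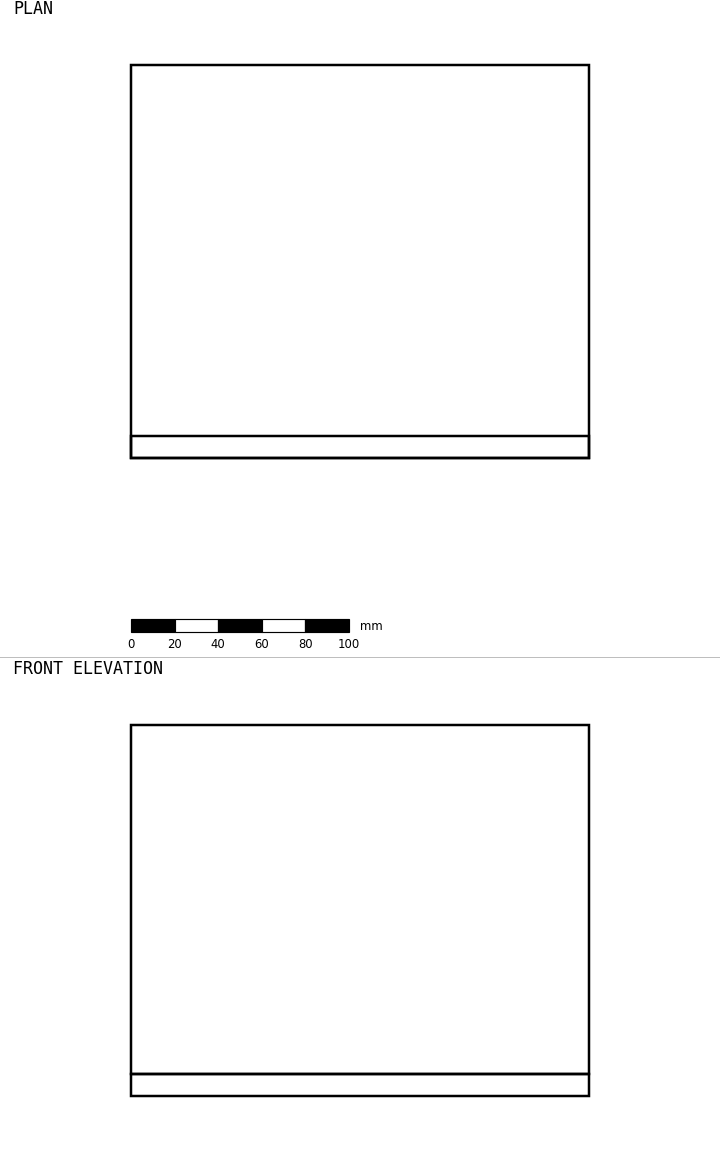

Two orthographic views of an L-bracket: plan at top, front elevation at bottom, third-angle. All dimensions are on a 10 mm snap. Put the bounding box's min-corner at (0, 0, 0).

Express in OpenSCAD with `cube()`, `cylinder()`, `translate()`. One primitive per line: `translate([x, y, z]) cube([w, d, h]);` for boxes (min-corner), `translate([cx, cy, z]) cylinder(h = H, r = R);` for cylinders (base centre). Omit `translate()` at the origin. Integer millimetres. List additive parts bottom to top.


cube([210, 180, 10]);
translate([0, 0, 10]) cube([210, 10, 160]);


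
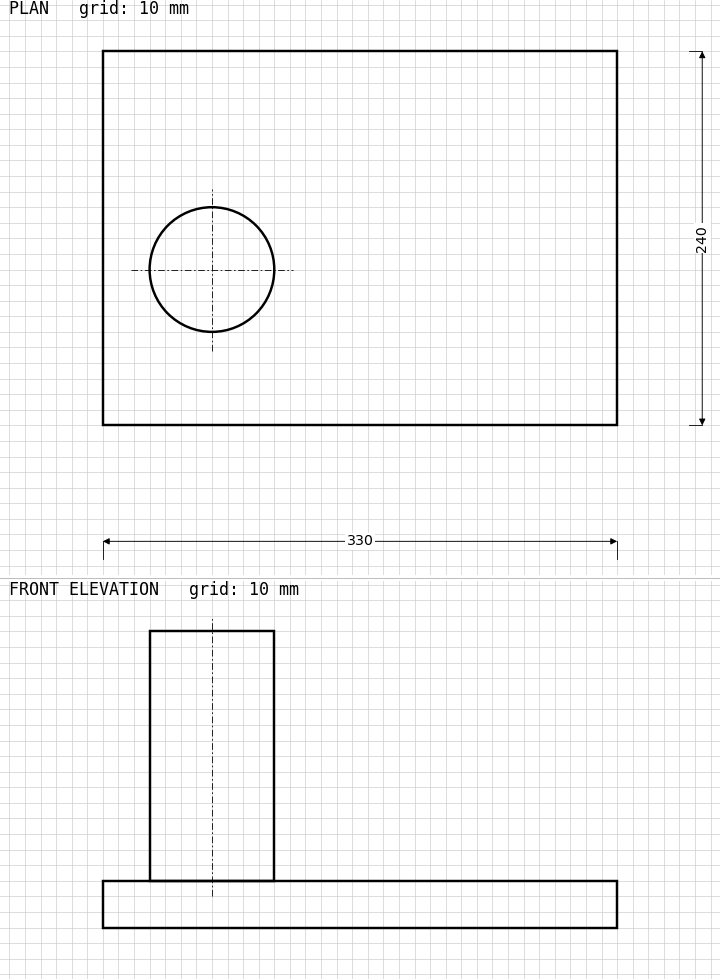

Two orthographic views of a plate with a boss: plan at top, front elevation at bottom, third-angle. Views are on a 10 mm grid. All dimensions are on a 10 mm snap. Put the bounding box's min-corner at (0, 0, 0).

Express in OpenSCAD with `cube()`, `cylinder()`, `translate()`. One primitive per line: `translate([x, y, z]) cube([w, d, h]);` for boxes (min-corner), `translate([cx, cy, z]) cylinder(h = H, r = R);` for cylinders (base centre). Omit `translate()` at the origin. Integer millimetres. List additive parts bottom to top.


cube([330, 240, 30]);
translate([70, 100, 30]) cylinder(h = 160, r = 40);


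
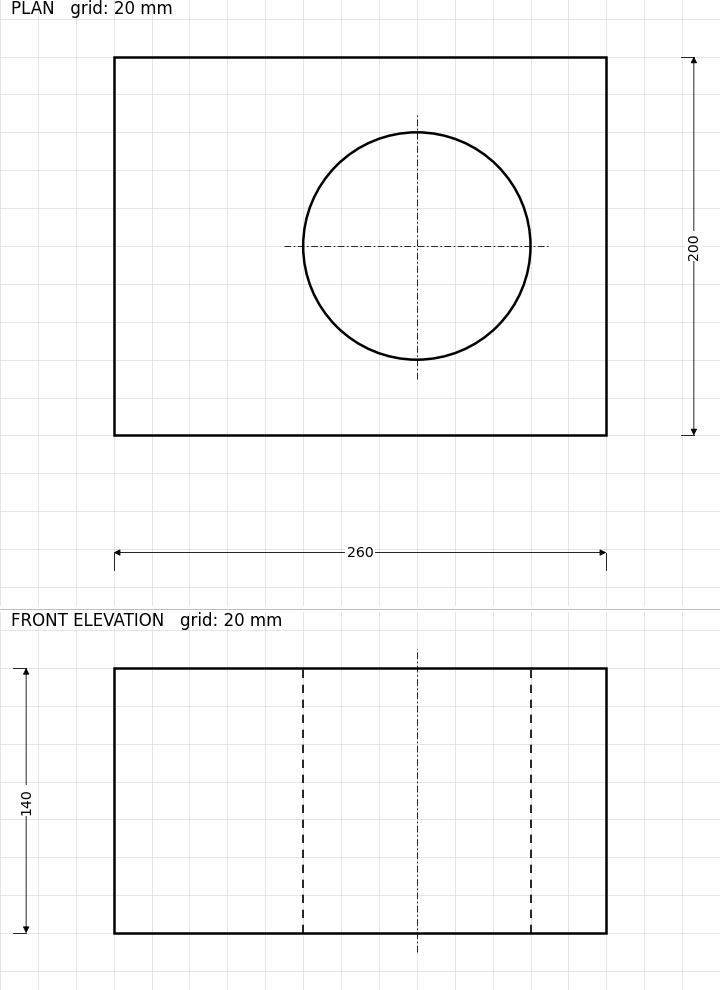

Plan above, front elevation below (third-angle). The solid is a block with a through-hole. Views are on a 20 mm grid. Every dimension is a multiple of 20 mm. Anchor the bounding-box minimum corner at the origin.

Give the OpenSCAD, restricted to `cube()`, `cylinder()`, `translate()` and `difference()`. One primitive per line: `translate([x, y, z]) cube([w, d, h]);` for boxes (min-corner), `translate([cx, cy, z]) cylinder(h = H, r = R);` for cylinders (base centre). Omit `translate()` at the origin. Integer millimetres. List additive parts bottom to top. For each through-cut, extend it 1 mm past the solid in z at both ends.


difference() {
  cube([260, 200, 140]);
  translate([160, 100, -1]) cylinder(h = 142, r = 60);
}
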